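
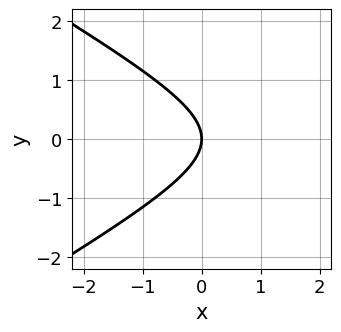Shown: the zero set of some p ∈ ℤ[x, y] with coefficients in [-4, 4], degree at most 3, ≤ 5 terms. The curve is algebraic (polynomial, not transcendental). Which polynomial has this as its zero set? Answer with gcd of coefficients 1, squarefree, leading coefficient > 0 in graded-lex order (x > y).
First, the degree is 2 — no degree-1 curve has this shape.
Next, symmetries: mirror symmetry y ↦ −y ⇒ only even powers of y.
Next, from the visible intercepts: it crosses the y-axis at the gridline y = 0; it crosses the x-axis at the gridline x = 0.
Finally, these observations pin down the coefficients.

x^2 - 3*y^2 - 3*x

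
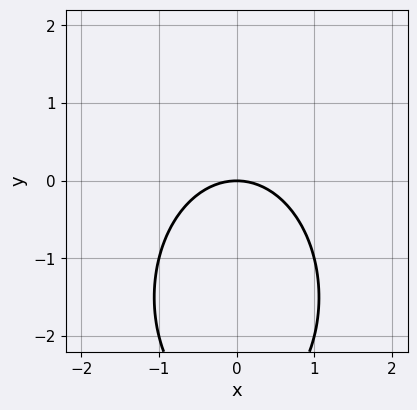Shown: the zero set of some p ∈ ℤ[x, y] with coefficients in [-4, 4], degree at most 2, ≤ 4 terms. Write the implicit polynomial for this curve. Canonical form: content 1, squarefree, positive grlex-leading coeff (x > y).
First, the degree is 2 — no degree-1 curve has this shape.
Then, symmetries: it's symmetric under x → −x, forcing even powers of x.
Next, observable constraints: it meets the x-axis at x = 0 (among the integer gridlines); it crosses the y-axis at the gridline y = 0.
Finally, together with the visible shape, these determine p as stated.

2*x^2 + y^2 + 3*y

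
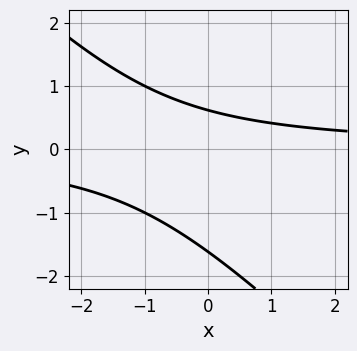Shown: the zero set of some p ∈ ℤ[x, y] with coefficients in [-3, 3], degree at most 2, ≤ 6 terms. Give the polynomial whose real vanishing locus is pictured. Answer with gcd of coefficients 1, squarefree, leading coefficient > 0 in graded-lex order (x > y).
1. deg p = 2. The shape is more complex than any degree-1 curve.
2. From the axis intercepts and sections: it misses every integer gridline on the x-axis.
3. These observations pin down the coefficients.

x*y + y^2 + y - 1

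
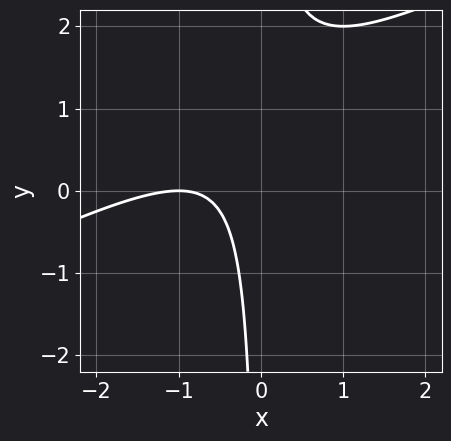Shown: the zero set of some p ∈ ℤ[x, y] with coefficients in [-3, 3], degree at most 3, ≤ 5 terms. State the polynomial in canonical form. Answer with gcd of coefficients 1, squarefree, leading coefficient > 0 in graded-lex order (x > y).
x^2 - 2*x*y + 2*x + 1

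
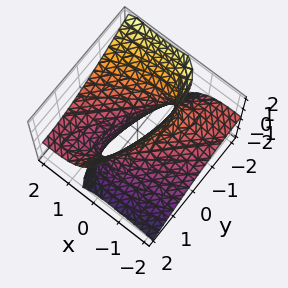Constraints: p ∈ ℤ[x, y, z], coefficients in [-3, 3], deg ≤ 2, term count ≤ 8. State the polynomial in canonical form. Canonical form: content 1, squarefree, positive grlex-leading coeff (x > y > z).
x^2 - 2*x*y - 3*x*z + y^2 - z^2 - 1

The degree is 2 — a generic line meets the surface in up to 2 points.
Against the integer gridlines: among the integer gridlines, it crosses the y-axis at y ∈ {-1, 1}; among the integer gridlines, it crosses the x-axis at x ∈ {-1, 1}.
Fitting integer coefficients to these (and the overall shape) gives p.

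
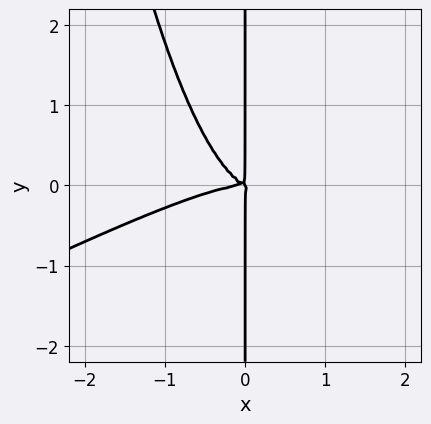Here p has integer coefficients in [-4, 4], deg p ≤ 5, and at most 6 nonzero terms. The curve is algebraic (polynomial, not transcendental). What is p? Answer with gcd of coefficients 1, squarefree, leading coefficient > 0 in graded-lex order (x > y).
x^4 - 2*x^3*y + x^2*y + 2*x*y^2

The degree is 4 — a generic line meets the curve in up to 4 points.
From the axis intercepts and sections: the visible y-axis segment lies entirely on the curve.
The integer polynomial consistent with all of this is the stated p.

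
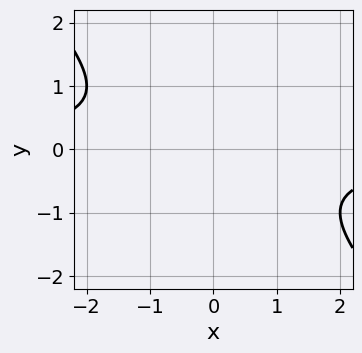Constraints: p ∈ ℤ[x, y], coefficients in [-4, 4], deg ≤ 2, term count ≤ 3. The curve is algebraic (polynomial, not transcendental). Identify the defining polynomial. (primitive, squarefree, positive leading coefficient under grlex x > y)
1. deg p = 2.
2. Checking where it meets the axes: the curve avoids every integer y-axis point in the box; the curve avoids every integer x-axis point in the box.
3. Matching integer coefficients to the picture gives p.

x*y + y^2 + 1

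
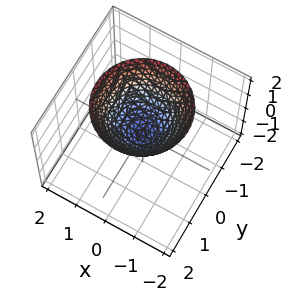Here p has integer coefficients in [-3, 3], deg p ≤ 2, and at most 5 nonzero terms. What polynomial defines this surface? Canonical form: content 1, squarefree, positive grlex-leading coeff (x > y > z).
deg p = 2. A paraboloid; a quadric.
By symmetry, the z-axis is an axis of rotation, so x and y enter only as x² + y².
From the visible intercepts: a circular section at z = 1 has radius exactly 1; it meets the y-axis at y = 0 (among the integer gridlines); it meets the z-axis at z = 0 (among the integer gridlines).
The integer polynomial consistent with all of this is the stated p.

x^2 + y^2 - z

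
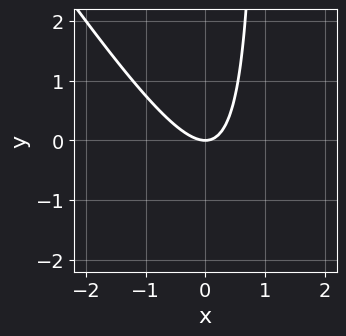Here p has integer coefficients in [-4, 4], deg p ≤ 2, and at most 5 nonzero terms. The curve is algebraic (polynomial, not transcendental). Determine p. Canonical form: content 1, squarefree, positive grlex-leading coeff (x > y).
3*x^2 + 2*x*y - 2*y

The degree is 2 — a generic line meets the curve in up to 2 points.
Checking where it meets the axes: it crosses the y-axis at the gridline y = 0; it crosses the x-axis at the gridline x = 0.
Fitting integer coefficients to these (and the overall shape) gives p.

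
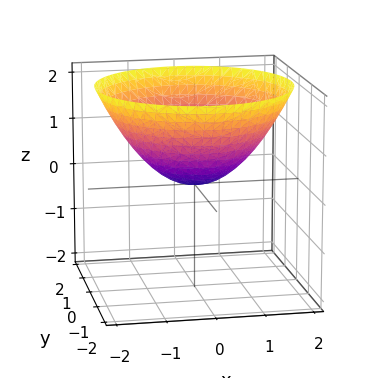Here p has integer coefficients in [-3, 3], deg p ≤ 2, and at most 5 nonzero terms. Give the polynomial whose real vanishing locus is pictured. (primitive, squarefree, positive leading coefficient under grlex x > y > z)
1. deg p = 2.
2. By symmetry, the z-axis is an axis of rotation, so x and y enter only as x² + y².
3. Reading off the gridlines: it meets the y-axis at y = 0 (among the integer gridlines); it crosses the x-axis at the gridline x = 0.
4. Putting this together gives p.

x^2 + y^2 - 2*z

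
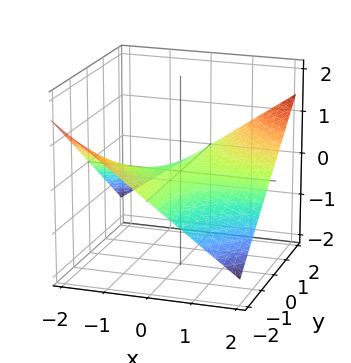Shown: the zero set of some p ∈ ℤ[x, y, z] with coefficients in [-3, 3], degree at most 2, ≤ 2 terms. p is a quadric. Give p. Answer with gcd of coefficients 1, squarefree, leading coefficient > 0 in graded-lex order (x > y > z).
First, deg p = 2. A saddle surface; a quadric.
Then, from the axis intercepts and sections: every point of the x-axis in the box is on the surface; every point of the y-axis in the box is on the surface; one z-axis crossing is at z = 0.
Finally, solving for integer coefficients yields p as stated.

x*y - 3*z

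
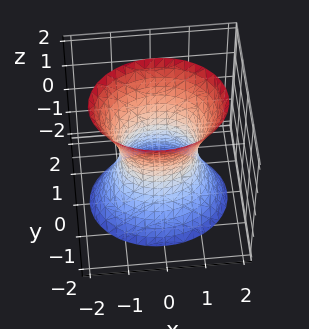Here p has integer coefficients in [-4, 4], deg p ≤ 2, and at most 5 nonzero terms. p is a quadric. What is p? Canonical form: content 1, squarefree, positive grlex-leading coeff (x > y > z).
Degree: an hourglass — one-sheet hyperboloid; a quadric, so deg p = 2.
Symmetries: the x ↦ −x reflection is a symmetry, so x appears only in even powers; mirror symmetry z ↦ −z ⇒ only even powers of z; it's symmetric under y → −y, forcing even powers of y.
From the axis intercepts and sections: the surface avoids every integer z-axis point in the box; among the integer gridlines, it crosses the x-axis at x ∈ {-1, 1}.
The integer polynomial consistent with all of this is the stated p.

2*x^2 + 3*y^2 - z^2 - 2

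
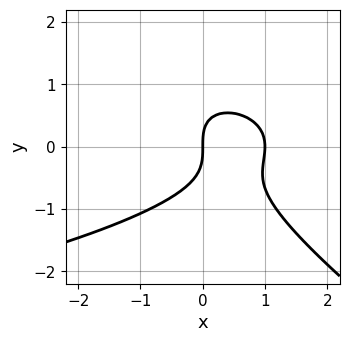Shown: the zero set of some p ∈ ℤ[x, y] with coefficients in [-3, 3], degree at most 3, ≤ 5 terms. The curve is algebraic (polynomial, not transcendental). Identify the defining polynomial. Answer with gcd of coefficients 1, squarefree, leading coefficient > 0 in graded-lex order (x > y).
2*x*y^2 + 3*y^3 + 3*x^2 - 3*x

(a) deg p = 3. No degree-2 curve has this shape.
(b) Checking where it meets the axes: it meets the y-axis at y = 0 (among the integer gridlines); the x-axis gridline crossings are at x ∈ {0, 1}.
(c) Assembling these constraints gives the stated polynomial.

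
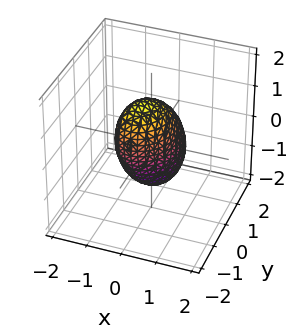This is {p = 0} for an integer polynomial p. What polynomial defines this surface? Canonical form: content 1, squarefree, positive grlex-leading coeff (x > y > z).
First, degree: no degree-1 surface has this shape, so deg p = 2.
Next, checking where it meets the axes: among the integer gridlines, it crosses the y-axis at y ∈ {-1, 1}.
Finally, together with the visible shape, these determine p as stated.

3*x^2 - x*y + 2*y^2 + y*z + z^2 - 2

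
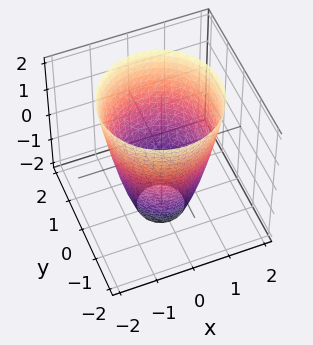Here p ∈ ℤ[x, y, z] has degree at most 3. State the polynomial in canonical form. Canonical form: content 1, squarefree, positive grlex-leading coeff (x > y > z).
2*x^2 + 2*y^2 - z - 3

First, deg p = 2. A generic line meets the surface in up to 2 points.
Then, symmetries: rotational symmetry about the z-axis ⇒ p depends on x, y only through x² + y².
Then, from the axis intercepts and sections: a circular section at z = -2 has radius between 0 and 1; it misses every integer gridline on the z-axis.
Finally, solving for integer coefficients yields p as stated.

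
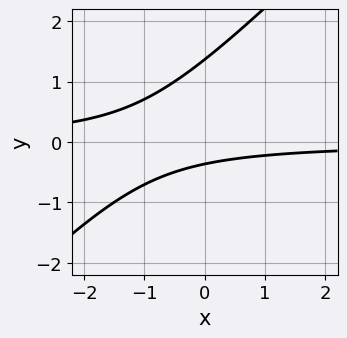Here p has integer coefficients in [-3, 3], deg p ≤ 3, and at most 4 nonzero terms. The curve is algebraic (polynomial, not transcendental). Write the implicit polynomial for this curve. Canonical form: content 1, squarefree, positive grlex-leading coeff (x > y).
2*x*y - 2*y^2 + 2*y + 1

First, deg p = 2. A generic line meets the curve in up to 2 points.
Then, from the visible intercepts: it misses every integer gridline on the x-axis.
Finally, fitting integer coefficients to these (and the overall shape) gives p.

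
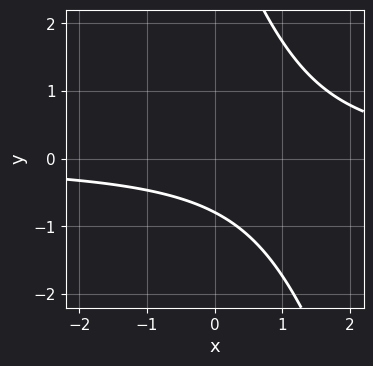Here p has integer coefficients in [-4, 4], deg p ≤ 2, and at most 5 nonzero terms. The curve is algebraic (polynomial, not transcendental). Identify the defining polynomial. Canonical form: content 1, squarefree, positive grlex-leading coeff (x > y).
3*x*y + y^2 - 3*y - 3

(a) deg p = 2. No degree-1 curve has this shape.
(b) Against the integer gridlines: no x-intercept at any integer in the box.
(c) Assembling these constraints gives the stated polynomial.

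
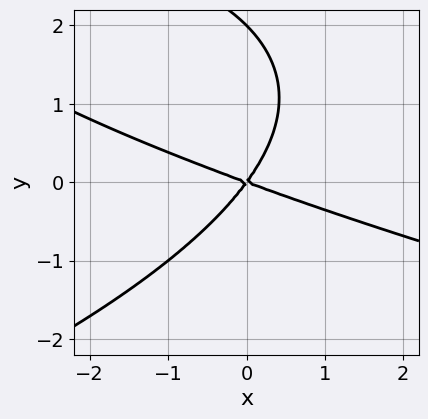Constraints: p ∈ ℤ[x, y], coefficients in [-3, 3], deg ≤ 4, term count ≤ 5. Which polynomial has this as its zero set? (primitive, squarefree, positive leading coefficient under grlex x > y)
Degree: a generic line meets the curve in up to 3 points, so deg p = 3.
Checking where it meets the axes: among the integer gridlines, it crosses the y-axis at y ∈ {0, 2}; it meets the x-axis at x = 0 (among the integer gridlines).
Assembling these constraints gives the stated polynomial.

y^3 + x^2 + 2*x*y - 2*y^2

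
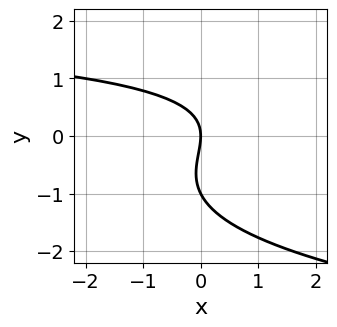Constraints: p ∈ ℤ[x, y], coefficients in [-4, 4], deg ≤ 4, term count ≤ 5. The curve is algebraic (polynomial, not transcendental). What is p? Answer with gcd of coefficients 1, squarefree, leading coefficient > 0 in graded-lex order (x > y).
2*y^3 - x*y + 2*y^2 + 3*x

First, deg p = 3. No degree-2 curve has this shape.
Next, observable constraints: it meets the x-axis at x = 0 (among the integer gridlines); the y-axis gridline crossings are at y ∈ {-1, 0}.
Finally, these observations pin down the coefficients.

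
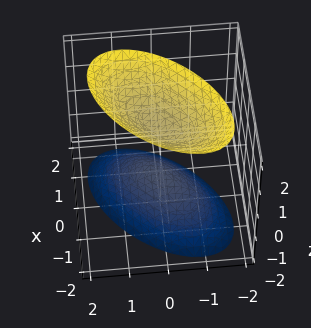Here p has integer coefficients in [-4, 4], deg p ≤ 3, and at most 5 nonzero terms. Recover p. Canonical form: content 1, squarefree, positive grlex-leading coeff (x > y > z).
3*x^2 - 3*x*y + 3*y^2 - 2*z^2 + 2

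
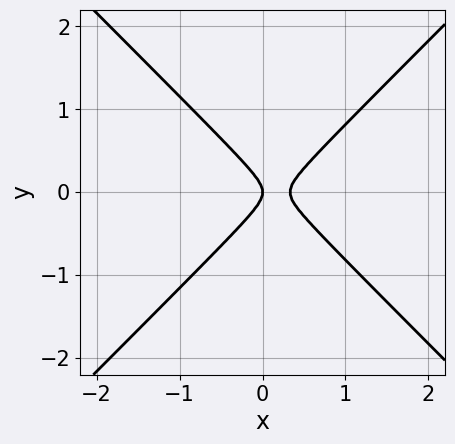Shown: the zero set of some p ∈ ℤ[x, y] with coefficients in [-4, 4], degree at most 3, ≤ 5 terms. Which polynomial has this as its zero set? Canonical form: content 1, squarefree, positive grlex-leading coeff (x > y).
Degree: no degree-1 curve has this shape, so deg p = 2.
Symmetries: mirror symmetry y ↦ −y ⇒ only even powers of y.
From the visible intercepts: it crosses the x-axis at the gridline x = 0; it crosses the y-axis at the gridline y = 0.
Assembling these constraints gives the stated polynomial.

3*x^2 - 3*y^2 - x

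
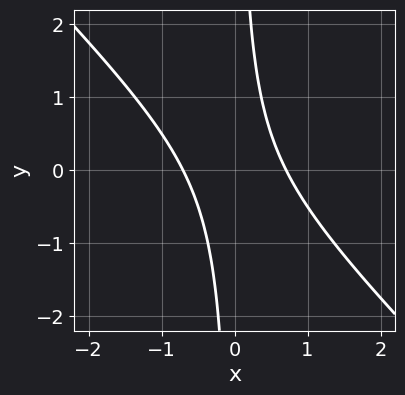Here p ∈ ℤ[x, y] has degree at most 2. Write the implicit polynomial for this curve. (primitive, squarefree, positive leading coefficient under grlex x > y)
2*x^2 + 2*x*y - 1

(a) The degree is 2 — no degree-1 curve has this shape.
(b) From the visible intercepts: the curve avoids every integer y-axis point in the box.
(c) Assembling these constraints gives the stated polynomial.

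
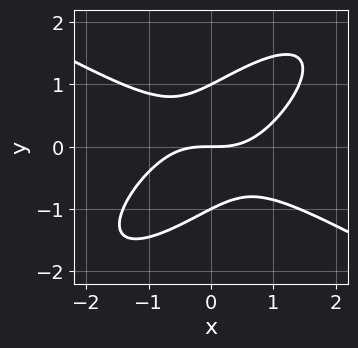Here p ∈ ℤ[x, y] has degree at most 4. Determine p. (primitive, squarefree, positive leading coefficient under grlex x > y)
(a) Degree: a generic line meets the curve in up to 3 points, so deg p = 3.
(b) Against the integer gridlines: one x-axis crossing is at x = 0; among the integer gridlines, it crosses the y-axis at y ∈ {-1, 0, 1}.
(c) Matching integer coefficients to the picture gives p.

x^3 - 2*x*y^2 + 2*y^3 - 2*y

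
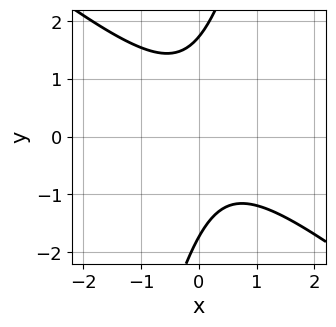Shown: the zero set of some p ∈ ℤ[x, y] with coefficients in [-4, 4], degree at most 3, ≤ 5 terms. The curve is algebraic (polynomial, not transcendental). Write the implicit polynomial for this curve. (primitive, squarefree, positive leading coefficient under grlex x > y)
3*x^2 + 3*x*y - y^2 - x + 3

1. deg p = 2. A generic line meets the curve in up to 2 points.
2. Reading off the gridlines: no x-intercept at any integer in the box.
3. The integer polynomial consistent with all of this is the stated p.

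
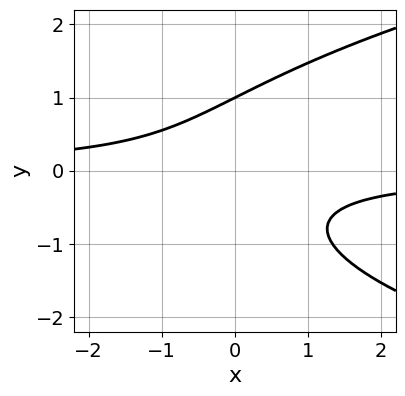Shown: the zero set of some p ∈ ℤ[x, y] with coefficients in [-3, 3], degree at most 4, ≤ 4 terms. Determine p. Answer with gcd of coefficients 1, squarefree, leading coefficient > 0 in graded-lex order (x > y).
2*y^3 - 3*x*y - 2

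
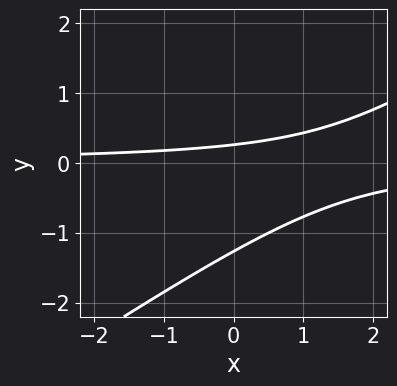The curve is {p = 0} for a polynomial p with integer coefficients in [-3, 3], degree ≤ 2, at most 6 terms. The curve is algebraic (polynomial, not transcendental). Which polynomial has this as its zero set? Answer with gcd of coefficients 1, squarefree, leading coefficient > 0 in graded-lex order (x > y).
2*x*y - 3*y^2 - 3*y + 1

(a) Degree: the shape is more complex than any degree-1 curve, so deg p = 2.
(b) Checking where it meets the axes: the curve avoids every integer x-axis point in the box.
(c) Assembling these constraints gives the stated polynomial.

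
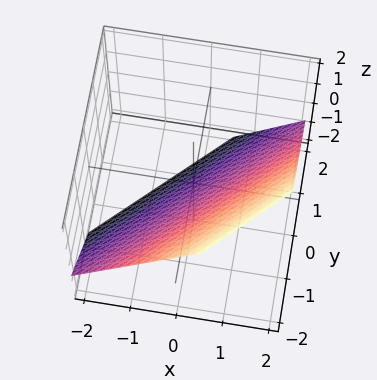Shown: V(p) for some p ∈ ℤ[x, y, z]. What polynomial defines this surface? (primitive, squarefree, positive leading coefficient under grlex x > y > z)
1. The degree is 1 — the surface is flat (a plane).
2. The integer polynomial consistent with all of this is the stated p.

3*x - 3*y - 3*z - 2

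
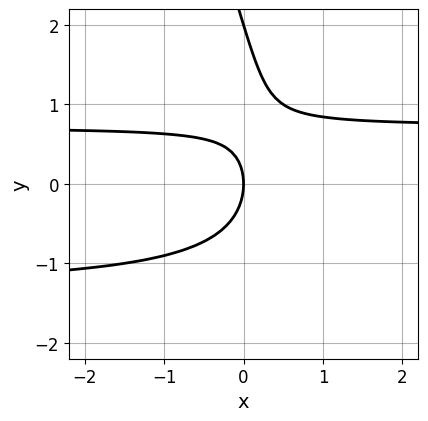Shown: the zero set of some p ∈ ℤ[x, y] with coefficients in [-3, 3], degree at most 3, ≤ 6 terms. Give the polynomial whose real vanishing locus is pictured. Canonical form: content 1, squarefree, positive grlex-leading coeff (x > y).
deg p = 3. No degree-2 curve has this shape.
Checking where it meets the axes: the y-axis gridline crossings are at y ∈ {0, 2}; it crosses the x-axis at the gridline x = 0.
The integer polynomial consistent with all of this is the stated p.

3*x*y^2 + y^3 + 2*x*y - 2*y^2 - 3*x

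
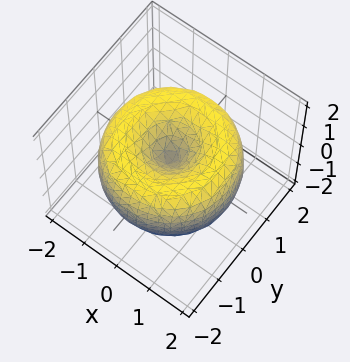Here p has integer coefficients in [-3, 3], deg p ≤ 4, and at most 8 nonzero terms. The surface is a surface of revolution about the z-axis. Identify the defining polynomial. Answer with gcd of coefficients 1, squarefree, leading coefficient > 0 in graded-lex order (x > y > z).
x^4 + 2*x^2*y^2 + y^4 - 3*x^2 - 3*y^2 + 2*z^2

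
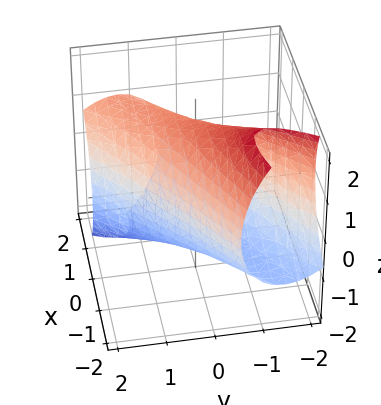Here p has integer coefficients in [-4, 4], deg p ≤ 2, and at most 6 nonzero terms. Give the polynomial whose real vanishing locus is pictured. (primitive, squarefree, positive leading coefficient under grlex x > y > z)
x^2 - 3*x*y + 2*y^2 + y*z + z^2 - 2

(a) Degree: a generic line meets the surface in up to 2 points, so deg p = 2.
(b) From the visible intercepts: the y-axis gridline crossings are at y ∈ {-1, 1}.
(c) These observations pin down the coefficients.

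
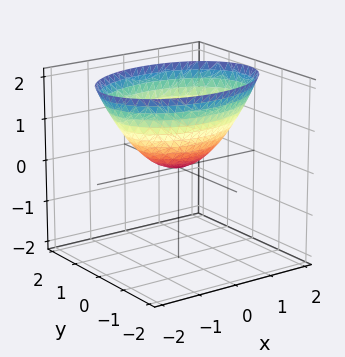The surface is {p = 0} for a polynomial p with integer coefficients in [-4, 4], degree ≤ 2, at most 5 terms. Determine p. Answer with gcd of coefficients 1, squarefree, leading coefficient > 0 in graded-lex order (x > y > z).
x^2 + 2*y^2 - 2*z

(a) deg p = 2. A paraboloid; a quadric.
(b) Symmetries: mirror symmetry x ↦ −x ⇒ only even powers of x; the y ↦ −y reflection is a symmetry, so y appears only in even powers.
(c) From the axis intercepts and sections: it meets the z-axis at z = 0 (among the integer gridlines); it meets the x-axis at x = 0 (among the integer gridlines); one y-axis crossing is at y = 0.
(d) Fitting integer coefficients to these (and the overall shape) gives p.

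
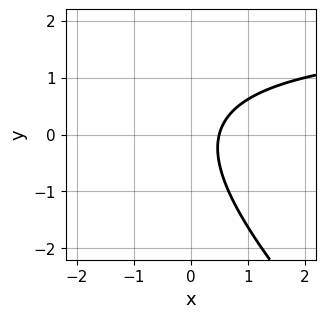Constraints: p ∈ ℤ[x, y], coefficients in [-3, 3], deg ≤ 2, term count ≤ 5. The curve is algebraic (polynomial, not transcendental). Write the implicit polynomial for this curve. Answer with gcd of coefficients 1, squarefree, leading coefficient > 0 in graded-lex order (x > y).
x*y + y^2 - 2*x + 1

(a) deg p = 2.
(b) Checking where it meets the axes: no y-intercept at any integer in the box.
(c) These observations pin down the coefficients.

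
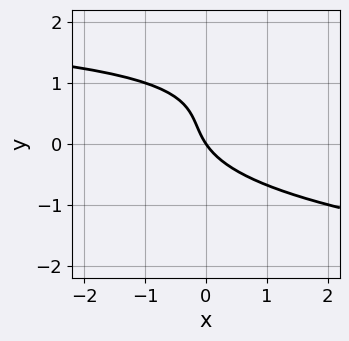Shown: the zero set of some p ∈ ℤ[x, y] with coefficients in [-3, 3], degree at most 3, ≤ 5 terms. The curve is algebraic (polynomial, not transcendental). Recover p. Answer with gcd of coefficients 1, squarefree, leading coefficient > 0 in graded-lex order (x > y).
3*y^3 - x*y - 3*y^2 + 3*x + 2*y

First, deg p = 3. The shape is more complex than any degree-2 curve.
Then, from the visible intercepts: one y-axis crossing is at y = 0; it crosses the x-axis at the gridline x = 0.
Finally, solving for integer coefficients yields p as stated.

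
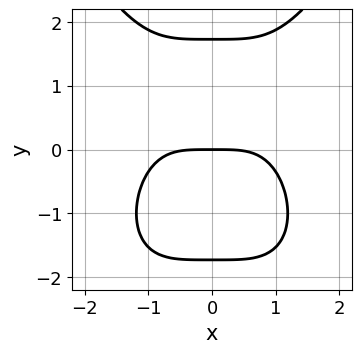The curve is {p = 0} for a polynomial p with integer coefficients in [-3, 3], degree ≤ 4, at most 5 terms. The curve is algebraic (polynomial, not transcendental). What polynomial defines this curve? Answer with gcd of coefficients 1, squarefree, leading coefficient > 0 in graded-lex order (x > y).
First, deg p = 4. The shape is more complex than any degree-3 curve.
Then, symmetries: mirror symmetry x ↦ −x ⇒ only even powers of x.
Then, reading off the gridlines: it meets the y-axis at y = 0 (among the integer gridlines); it crosses the x-axis at the gridline x = 0.
Finally, putting this together gives p.

x^4 - y^3 + 3*y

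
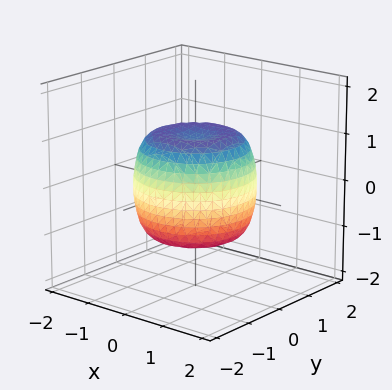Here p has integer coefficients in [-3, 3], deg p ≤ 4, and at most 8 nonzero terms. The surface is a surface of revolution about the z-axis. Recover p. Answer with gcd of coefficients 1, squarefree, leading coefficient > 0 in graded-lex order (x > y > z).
x^4 + 2*x^2*y^2 + y^4 - x^2 - y^2 + z^2 - 1

1. deg p = 4. No degree-3 surface has this shape.
2. Symmetry: the z-axis is an axis of rotation, so x and y enter only as x² + y².
3. Reading off the gridlines: a circular section at z = 0 has radius between 1 and 2; among the integer gridlines, it crosses the z-axis at z ∈ {-1, 1}.
4. The integer polynomial consistent with all of this is the stated p.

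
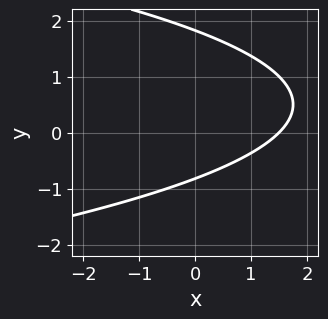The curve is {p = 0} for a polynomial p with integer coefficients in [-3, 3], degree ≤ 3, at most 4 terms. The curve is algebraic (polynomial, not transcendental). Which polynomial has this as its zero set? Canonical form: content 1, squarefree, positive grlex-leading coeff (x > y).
2*y^2 + 2*x - 2*y - 3

(a) Degree: no degree-1 curve has this shape, so deg p = 2.
(b) Solving for integer coefficients yields p as stated.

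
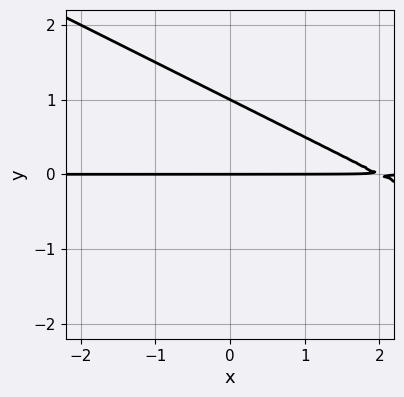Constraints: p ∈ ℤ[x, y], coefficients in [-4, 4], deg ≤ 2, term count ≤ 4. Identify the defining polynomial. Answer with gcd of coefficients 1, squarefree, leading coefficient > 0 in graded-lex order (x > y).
x*y + 2*y^2 - 2*y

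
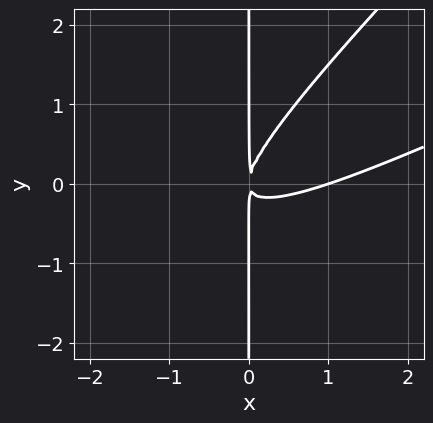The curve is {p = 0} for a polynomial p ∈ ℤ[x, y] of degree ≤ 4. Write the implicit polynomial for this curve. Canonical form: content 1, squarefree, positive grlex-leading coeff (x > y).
x^3 - 3*x^2*y + 2*x*y^2 - x^2

The degree is 3 — the shape is more complex than any degree-2 curve.
Reading off the gridlines: the visible y-axis segment lies entirely on the curve; it meets the x-axis at x = 1 (among the integer gridlines).
These observations pin down the coefficients.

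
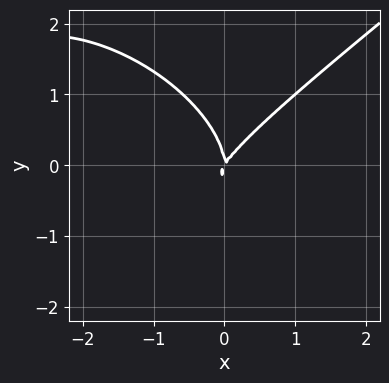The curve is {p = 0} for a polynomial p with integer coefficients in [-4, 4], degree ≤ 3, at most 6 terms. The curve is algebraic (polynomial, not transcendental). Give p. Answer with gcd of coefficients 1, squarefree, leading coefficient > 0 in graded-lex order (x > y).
x^3 - 2*y^3 + 3*x^2 - 2*x*y

(a) Degree: a generic line meets the curve in up to 3 points, so deg p = 3.
(b) Against the integer gridlines: it meets the x-axis at x = 0 (among the integer gridlines); one y-axis crossing is at y = 0.
(c) Putting this together gives p.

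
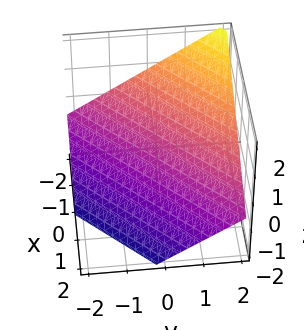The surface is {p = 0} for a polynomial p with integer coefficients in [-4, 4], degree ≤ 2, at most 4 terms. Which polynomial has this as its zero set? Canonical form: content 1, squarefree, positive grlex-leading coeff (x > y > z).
2*x - 2*y + 3*z + 2

1. The degree is 1 — the surface is flat (a plane).
2. Against the integer gridlines: one y-axis crossing is at y = 1; one x-axis crossing is at x = -1.
3. These observations pin down the coefficients.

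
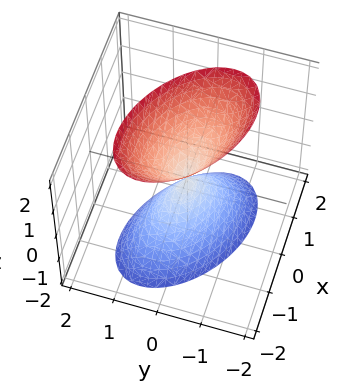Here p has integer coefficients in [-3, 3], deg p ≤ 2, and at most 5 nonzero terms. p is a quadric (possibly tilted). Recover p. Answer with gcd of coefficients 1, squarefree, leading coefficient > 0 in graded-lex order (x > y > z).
The picture has 2 separate pieces. Treating them together as one polynomial.
deg p = 2. A generic line meets the surface in up to 2 points.
From the axis intercepts and sections: it meets the z-axis at z = 0 (among the integer gridlines); one x-axis crossing is at x = 0.
The integer polynomial consistent with all of this is the stated p.

2*x^2 + 2*x*y + 3*y^2 - z^2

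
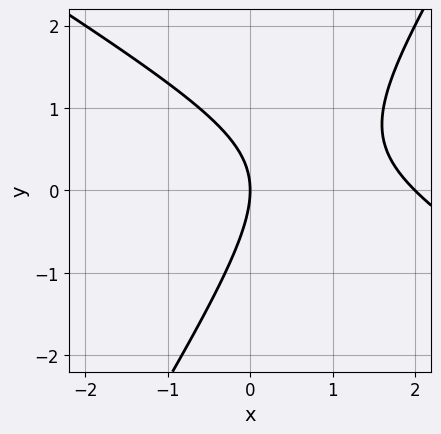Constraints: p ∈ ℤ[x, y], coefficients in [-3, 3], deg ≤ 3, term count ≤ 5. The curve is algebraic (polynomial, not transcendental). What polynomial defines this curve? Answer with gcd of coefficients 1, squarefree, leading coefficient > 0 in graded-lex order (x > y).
(a) deg p = 2. No degree-1 curve has this shape.
(b) Against the integer gridlines: among the integer gridlines, it crosses the x-axis at x ∈ {0, 2}; one y-axis crossing is at y = 0.
(c) These observations pin down the coefficients.

x^2 + x*y - y^2 - 2*x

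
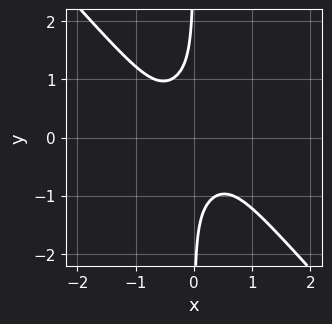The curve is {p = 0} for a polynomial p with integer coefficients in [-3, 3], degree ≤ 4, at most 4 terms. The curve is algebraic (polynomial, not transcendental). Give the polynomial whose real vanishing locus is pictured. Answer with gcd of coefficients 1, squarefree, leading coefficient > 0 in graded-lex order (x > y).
2*x^4 - 2*x^3*y + 3*x*y^3 + 1

The degree is 4 — no degree-3 curve has this shape.
From the axis intercepts and sections: no x-intercept at any integer in the box; no y-intercept at any integer in the box.
Together with the visible shape, these determine p as stated.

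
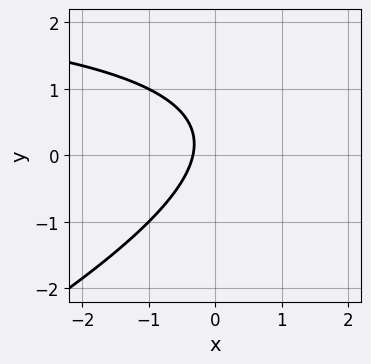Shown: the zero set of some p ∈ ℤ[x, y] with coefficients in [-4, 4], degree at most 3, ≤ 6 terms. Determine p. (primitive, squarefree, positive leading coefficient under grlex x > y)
x*y - 2*y^2 - 3*x + y - 1

First, degree: a generic line meets the curve in up to 2 points, so deg p = 2.
Then, from the axis intercepts and sections: no y-intercept at any integer in the box.
Finally, solving for integer coefficients yields p as stated.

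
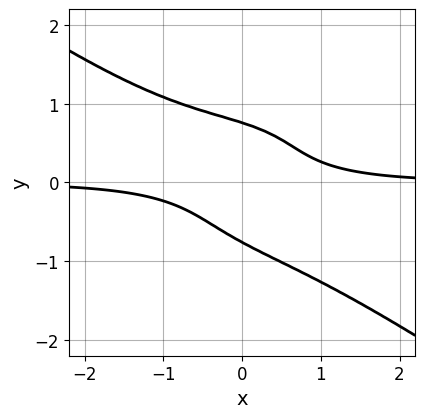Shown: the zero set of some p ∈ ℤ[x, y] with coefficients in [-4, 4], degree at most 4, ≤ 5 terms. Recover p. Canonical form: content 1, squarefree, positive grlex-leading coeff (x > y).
x^3*y + 3*y^4 - x*y^2 + 3*x*y - 1

1. The degree is 4 — the shape is more complex than any degree-3 curve.
2. From the axis intercepts and sections: no x-intercept at any integer in the box.
3. Matching integer coefficients to the picture gives p.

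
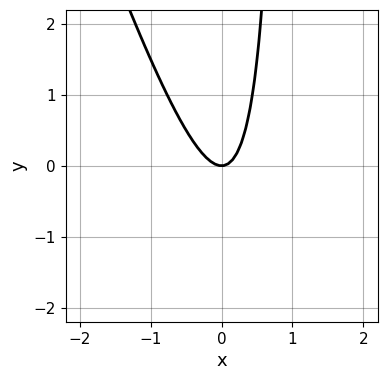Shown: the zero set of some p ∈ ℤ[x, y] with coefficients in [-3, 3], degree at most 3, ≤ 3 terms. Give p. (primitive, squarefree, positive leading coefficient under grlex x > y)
deg p = 2.
Observable constraints: it crosses the x-axis at the gridline x = 0; it crosses the y-axis at the gridline y = 0.
Matching integer coefficients to the picture gives p.

3*x^2 + x*y - y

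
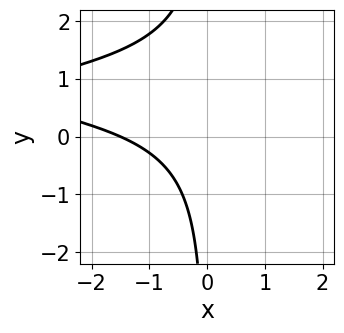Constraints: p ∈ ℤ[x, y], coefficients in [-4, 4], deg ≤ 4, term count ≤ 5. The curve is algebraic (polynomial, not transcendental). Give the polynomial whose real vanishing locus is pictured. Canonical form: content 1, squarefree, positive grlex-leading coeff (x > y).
First, deg p = 3.
Then, reading off the gridlines: no y-intercept at any integer in the box.
Finally, putting this together gives p.

2*x*y^2 - 3*x*y + 2*x + 3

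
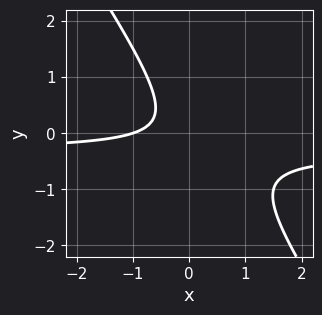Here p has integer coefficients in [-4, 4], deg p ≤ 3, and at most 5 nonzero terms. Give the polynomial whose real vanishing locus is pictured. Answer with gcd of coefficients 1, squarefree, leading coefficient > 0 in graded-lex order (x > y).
deg p = 2. A generic line meets the curve in up to 2 points.
Checking where it meets the axes: it misses every integer gridline on the y-axis; one x-axis crossing is at x = -1.
Solving for integer coefficients yields p as stated.

3*x*y + 2*y^2 + x + 1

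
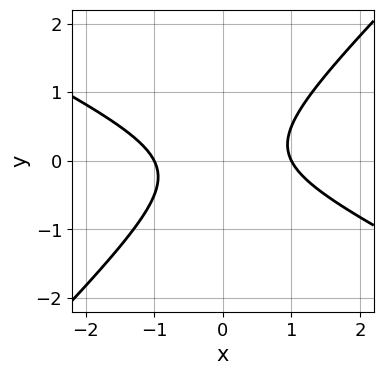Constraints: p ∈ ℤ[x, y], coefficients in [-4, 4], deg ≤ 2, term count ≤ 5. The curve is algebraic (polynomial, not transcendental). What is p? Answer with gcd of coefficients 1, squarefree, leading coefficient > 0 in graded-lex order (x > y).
x^2 + x*y - 2*y^2 - 1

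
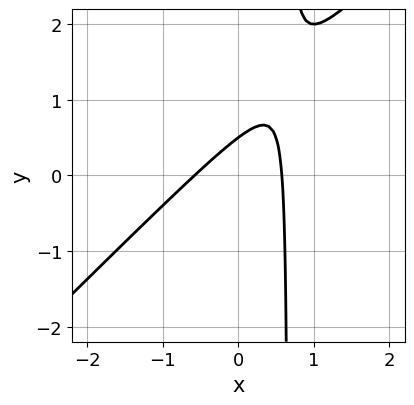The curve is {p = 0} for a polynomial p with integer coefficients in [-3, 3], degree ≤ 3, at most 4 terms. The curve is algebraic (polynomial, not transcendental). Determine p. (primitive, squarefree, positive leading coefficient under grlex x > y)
deg p = 2. A generic line meets the curve in up to 2 points.
Solving for integer coefficients yields p as stated.

3*x^2 - 3*x*y + 2*y - 1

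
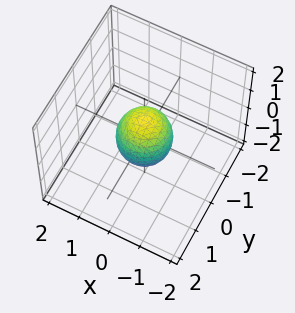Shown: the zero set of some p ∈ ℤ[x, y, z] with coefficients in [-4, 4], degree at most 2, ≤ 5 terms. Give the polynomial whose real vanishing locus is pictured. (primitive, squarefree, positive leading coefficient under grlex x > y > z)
(a) The degree is 2 — a closed, bounded, convex surface; a quadric.
(b) Symmetries: the z ↦ −z reflection is a symmetry, so z appears only in even powers; rotational symmetry about the z-axis ⇒ p depends on x, y only through x² + y².
(c) Against the integer gridlines: a circular section at z = 0 has radius between 0 and 1; the z-axis gridline crossings are at z ∈ {-1, 1}.
(d) Assembling these constraints gives the stated polynomial.

3*x^2 + 3*y^2 + 2*z^2 - 2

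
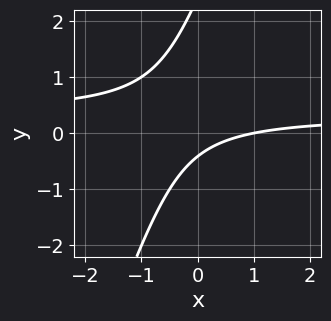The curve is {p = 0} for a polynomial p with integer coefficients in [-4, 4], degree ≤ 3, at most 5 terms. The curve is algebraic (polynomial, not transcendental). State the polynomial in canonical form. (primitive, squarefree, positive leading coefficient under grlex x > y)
3*x*y - y^2 - x + 2*y + 1

1. deg p = 2. No degree-1 curve has this shape.
2. From the visible intercepts: one x-axis crossing is at x = 1.
3. Fitting integer coefficients to these (and the overall shape) gives p.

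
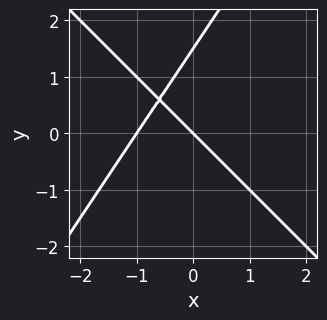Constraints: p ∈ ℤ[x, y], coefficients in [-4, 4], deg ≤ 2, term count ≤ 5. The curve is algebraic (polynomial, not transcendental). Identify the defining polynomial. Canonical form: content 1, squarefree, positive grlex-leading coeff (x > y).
3*x^2 + x*y - 2*y^2 + 3*x + 3*y

1. deg p = 2. No degree-1 curve has this shape.
2. Reading off the gridlines: among the integer gridlines, it crosses the x-axis at x ∈ {-1, 0}; it meets the y-axis at y = 0 (among the integer gridlines).
3. Matching integer coefficients to the picture gives p.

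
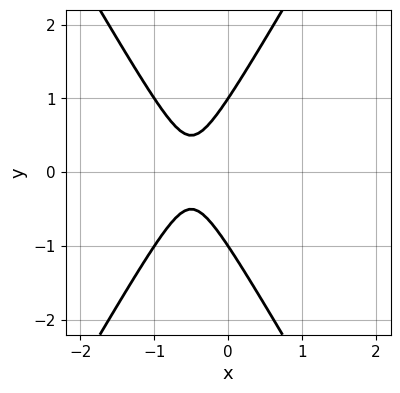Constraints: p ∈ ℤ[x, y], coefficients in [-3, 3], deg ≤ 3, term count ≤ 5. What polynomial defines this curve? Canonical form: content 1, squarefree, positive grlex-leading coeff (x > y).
3*x^2 - y^2 + 3*x + 1

deg p = 2. The shape is more complex than any degree-1 curve.
Symmetries: mirror symmetry y ↦ −y ⇒ only even powers of y.
Checking where it meets the axes: no x-intercept at any integer in the box; among the integer gridlines, it crosses the y-axis at y ∈ {-1, 1}.
Solving for integer coefficients yields p as stated.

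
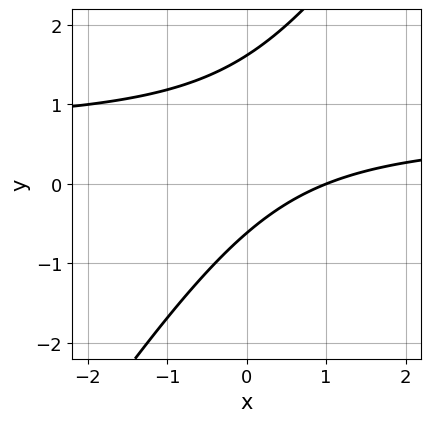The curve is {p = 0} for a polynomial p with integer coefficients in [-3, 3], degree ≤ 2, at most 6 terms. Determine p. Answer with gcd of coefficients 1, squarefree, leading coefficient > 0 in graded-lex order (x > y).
(a) Degree: the shape is more complex than any degree-1 curve, so deg p = 2.
(b) Checking where it meets the axes: it meets the x-axis at x = 1 (among the integer gridlines).
(c) Solving for integer coefficients yields p as stated.

3*x*y - 2*y^2 - 2*x + 2*y + 2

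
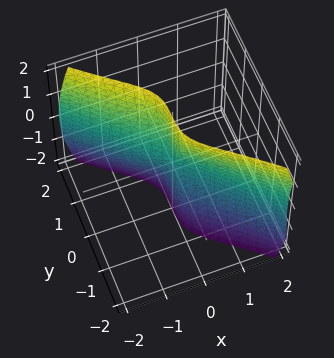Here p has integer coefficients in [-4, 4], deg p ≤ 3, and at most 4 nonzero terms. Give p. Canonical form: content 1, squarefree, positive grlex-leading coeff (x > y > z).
1. deg p = 3. The shape is more complex than any degree-2 surface.
2. Observable constraints: it meets the y-axis at y = 0 (among the integer gridlines); it crosses the x-axis at the gridline x = 0.
3. Fitting integer coefficients to these (and the overall shape) gives p. Check: (0, 0, -1) on the z-axis lies on the surface, and p(0, 0, -1) = 0. ✓

2*x^3 + x*z^2 + 2*y^3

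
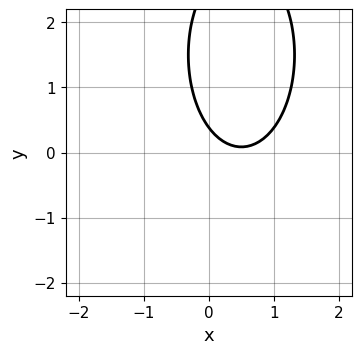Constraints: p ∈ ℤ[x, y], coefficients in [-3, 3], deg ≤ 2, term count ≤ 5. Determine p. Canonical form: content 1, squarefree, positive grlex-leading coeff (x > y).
3*x^2 + y^2 - 3*x - 3*y + 1

(a) deg p = 2.
(b) Observable constraints: it misses every integer gridline on the x-axis.
(c) Solving for integer coefficients yields p as stated.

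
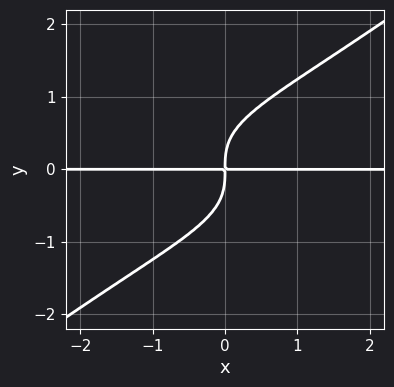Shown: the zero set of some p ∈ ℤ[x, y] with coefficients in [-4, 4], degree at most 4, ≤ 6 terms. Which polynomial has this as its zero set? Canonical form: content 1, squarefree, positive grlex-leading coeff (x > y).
x^2*y^2 + x*y^3 - 3*y^4 + 3*x*y

First, degree: no degree-3 curve has this shape, so deg p = 4.
Next, reading off the gridlines: every point of the x-axis in the box is on the curve.
Finally, fitting integer coefficients to these (and the overall shape) gives p.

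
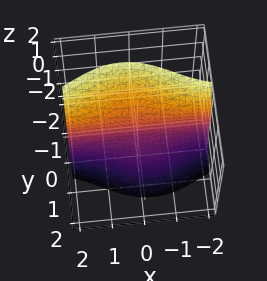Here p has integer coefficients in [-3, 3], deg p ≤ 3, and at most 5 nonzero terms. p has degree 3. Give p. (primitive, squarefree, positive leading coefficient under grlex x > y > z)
First, deg p = 3.
Next, checking where it meets the axes: it crosses the z-axis at the gridline z = 0; one y-axis crossing is at y = 0; the visible x-axis segment lies entirely on the surface.
Finally, matching integer coefficients to the picture gives p.

3*x^2*y - x*y*z + 3*y^3 + z^3 + 2*y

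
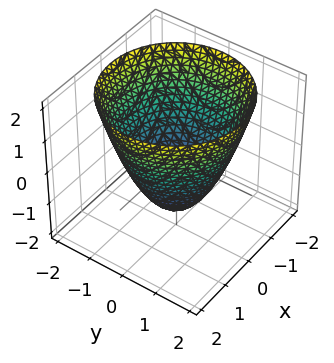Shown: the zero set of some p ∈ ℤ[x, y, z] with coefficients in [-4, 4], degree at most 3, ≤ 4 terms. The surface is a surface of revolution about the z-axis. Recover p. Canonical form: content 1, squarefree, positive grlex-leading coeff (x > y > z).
2*x^2 + 2*y^2 - 2*z - 3

The degree is 2 — the shape is more complex than any degree-1 surface.
Symmetries: the surface is invariant under rotation about z: p = q(x² + y², z).
Reading off the gridlines: a circular section at z = -1 has radius between 0 and 1.
Solving for integer coefficients yields p as stated.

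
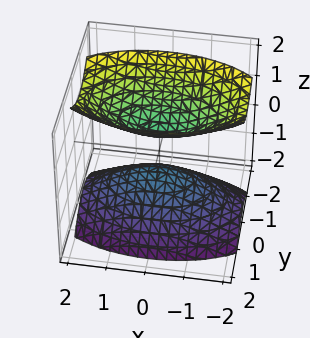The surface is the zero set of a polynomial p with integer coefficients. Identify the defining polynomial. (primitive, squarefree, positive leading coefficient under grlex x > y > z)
1. The picture has 2 separate pieces. They look like related sheets of one shape, so recover p as a whole.
2. Degree: two sheets facing apart; a quadric, so deg p = 2.
3. Symmetries: it's symmetric under x → −x, forcing even powers of x; it's symmetric under z → −z, forcing even powers of z; the y ↦ −y reflection is a symmetry, so y appears only in even powers.
4. Checking where it meets the axes: no y-intercept at any integer in the box; no x-intercept at any integer in the box.
5. Assembling these constraints gives the stated polynomial.

x^2 + 3*y^2 - 2*z^2 + 1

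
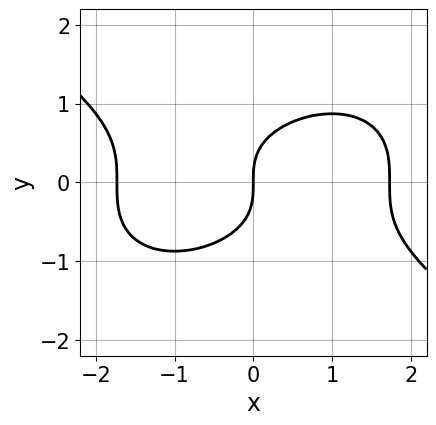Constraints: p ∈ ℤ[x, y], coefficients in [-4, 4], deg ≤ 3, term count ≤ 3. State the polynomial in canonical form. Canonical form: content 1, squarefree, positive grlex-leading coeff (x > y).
(a) deg p = 3.
(b) From the visible intercepts: it crosses the y-axis at the gridline y = 0; one x-axis crossing is at x = 0.
(c) Fitting integer coefficients to these (and the overall shape) gives p.

x^3 + 3*y^3 - 3*x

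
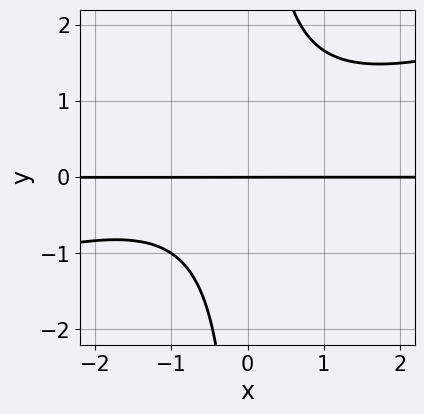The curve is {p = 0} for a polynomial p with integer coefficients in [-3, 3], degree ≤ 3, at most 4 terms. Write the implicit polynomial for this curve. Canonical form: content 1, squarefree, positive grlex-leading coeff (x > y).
x^2*y - 3*x*y^2 + x*y + 3*y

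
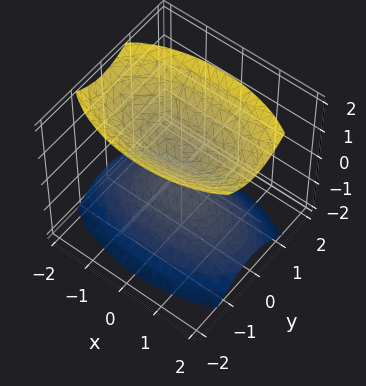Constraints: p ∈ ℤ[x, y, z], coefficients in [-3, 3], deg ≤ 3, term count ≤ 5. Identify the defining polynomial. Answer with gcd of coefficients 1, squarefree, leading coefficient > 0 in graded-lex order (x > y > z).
(a) There are 2 components.
(b) The degree is 2 — two separate bowl-shaped sheets opening away from each other; a quadric.
(c) Symmetries: the y ↦ −y reflection is a symmetry, so y appears only in even powers; mirror symmetry z ↦ −z ⇒ only even powers of z; the x ↦ −x reflection is a symmetry, so x appears only in even powers.
(d) Checking where it meets the axes: no y-intercept at any integer in the box; it misses every integer gridline on the x-axis.
(e) Assembling these constraints gives the stated polynomial.

x^2 + 3*y^2 - 2*z^2 + 1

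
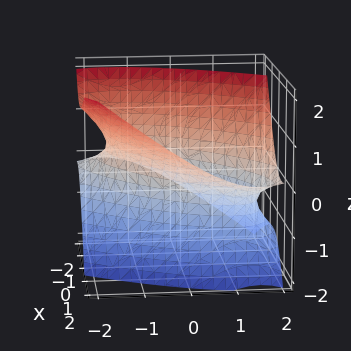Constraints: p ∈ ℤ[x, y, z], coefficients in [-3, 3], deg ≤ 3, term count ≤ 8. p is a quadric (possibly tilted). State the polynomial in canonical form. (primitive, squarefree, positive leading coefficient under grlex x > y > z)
2*x^2 - 3*x*y - 3*x*z + 2*y^2 - 3*z^2 - 3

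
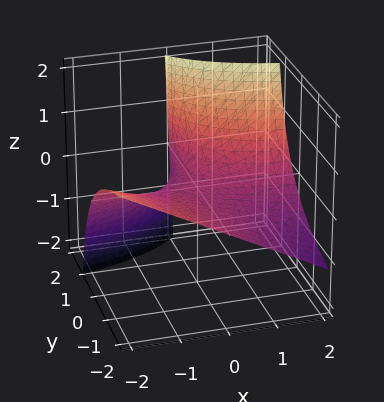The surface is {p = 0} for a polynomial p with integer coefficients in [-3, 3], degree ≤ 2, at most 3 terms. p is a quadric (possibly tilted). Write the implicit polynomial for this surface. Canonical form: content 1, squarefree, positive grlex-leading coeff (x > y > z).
x*y + y*z - 2*z

Degree: no degree-1 surface has this shape, so deg p = 2.
Reading off the gridlines: the visible y-axis segment lies entirely on the surface; one z-axis crossing is at z = 0; every point of the x-axis in the box is on the surface.
Assembling these constraints gives the stated polynomial.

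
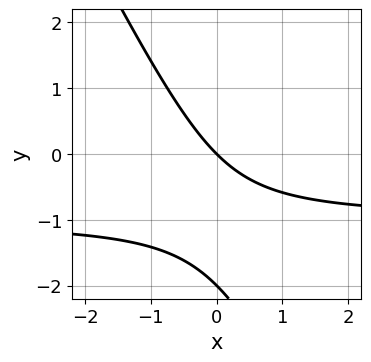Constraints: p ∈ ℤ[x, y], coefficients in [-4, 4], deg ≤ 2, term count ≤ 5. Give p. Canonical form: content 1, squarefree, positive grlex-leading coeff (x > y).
2*x*y + y^2 + 2*x + 2*y

1. deg p = 2. The shape is more complex than any degree-1 curve.
2. From the visible intercepts: among the integer gridlines, it crosses the y-axis at y ∈ {-2, 0}; it meets the x-axis at x = 0 (among the integer gridlines).
3. These observations pin down the coefficients.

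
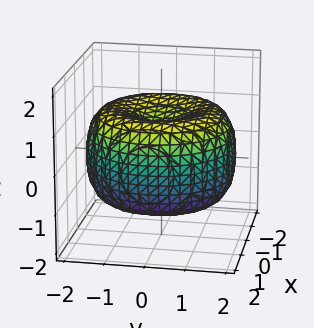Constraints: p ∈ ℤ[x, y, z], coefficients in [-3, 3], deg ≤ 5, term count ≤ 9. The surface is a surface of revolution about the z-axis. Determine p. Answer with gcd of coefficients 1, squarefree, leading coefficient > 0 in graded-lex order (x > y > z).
x^4 + 2*x^2*y^2 + y^4 - 3*x^2 - 3*y^2 + 3*z^2 - 2

(a) deg p = 4.
(b) Symmetry: the z-axis is an axis of rotation, so x and y enter only as x² + y².
(c) Against the integer gridlines: a circular section at z = 0 has radius between 1 and 2.
(d) Matching integer coefficients to the picture gives p.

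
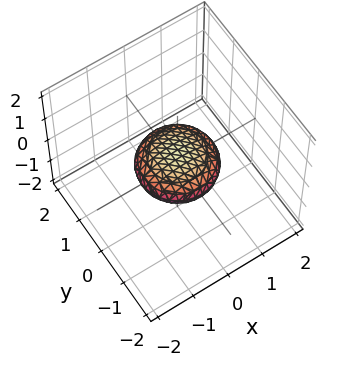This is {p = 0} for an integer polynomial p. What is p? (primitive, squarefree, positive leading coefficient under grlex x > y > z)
First, deg p = 2.
Next, symmetries: every cross-section ⟂ z is a circle, so x, y appear only via x² + y².
Then, against the integer gridlines: among the integer gridlines, it crosses the y-axis at y ∈ {-1, 1}; the x-axis gridline crossings are at x ∈ {-1, 1}; a circular section at z = 0 has radius exactly 1.
Finally, together with the visible shape, these determine p as stated.

x^2 + y^2 + 3*z^2 - 1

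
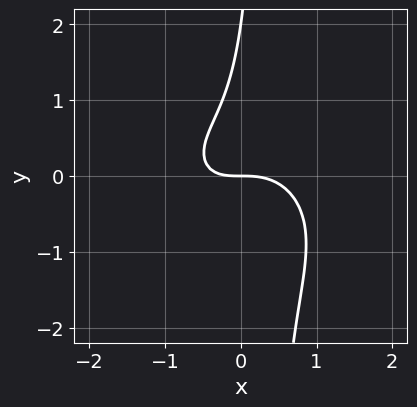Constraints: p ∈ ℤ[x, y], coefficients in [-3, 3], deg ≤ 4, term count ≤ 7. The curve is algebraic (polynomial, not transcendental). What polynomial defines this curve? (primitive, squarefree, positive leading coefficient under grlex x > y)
2*x^3 + 3*x*y^2 + x*y - y^2 + 2*y

Degree: the shape is more complex than any degree-2 curve, so deg p = 3.
Checking where it meets the axes: the y-axis gridline crossings are at y ∈ {0, 2}; it crosses the x-axis at the gridline x = 0.
Matching integer coefficients to the picture gives p.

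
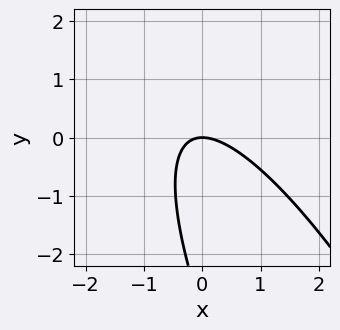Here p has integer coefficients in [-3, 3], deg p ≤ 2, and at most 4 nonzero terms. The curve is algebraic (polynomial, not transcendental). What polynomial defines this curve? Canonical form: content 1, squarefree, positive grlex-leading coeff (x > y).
3*x^2 + 3*x*y + y^2 + 3*y

1. The degree is 2 — no degree-1 curve has this shape.
2. From the visible intercepts: one x-axis crossing is at x = 0; it crosses the y-axis at the gridline y = 0.
3. Putting this together gives p.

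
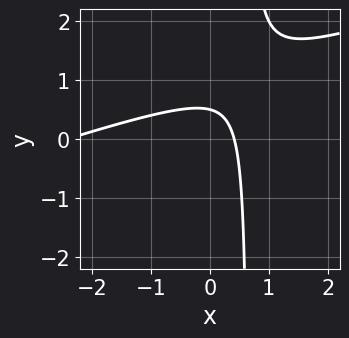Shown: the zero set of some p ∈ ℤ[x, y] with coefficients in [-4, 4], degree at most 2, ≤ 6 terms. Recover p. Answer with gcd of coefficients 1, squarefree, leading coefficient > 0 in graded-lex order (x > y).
Degree: a generic line meets the curve in up to 2 points, so deg p = 2.
Matching integer coefficients to the picture gives p.

x^2 - 3*x*y + 2*x + 2*y - 1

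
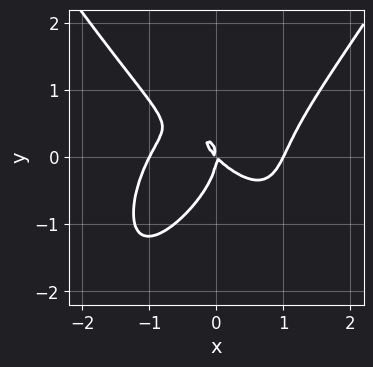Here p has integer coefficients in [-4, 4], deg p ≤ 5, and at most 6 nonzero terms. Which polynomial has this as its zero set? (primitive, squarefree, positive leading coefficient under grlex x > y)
3*x^4 - x^2*y^2 - 3*y^3 - 3*x^2 - 3*x*y

(a) The degree is 4 — the shape is more complex than any degree-3 curve.
(b) From the visible intercepts: the x-axis gridline crossings are at x ∈ {-1, 0, 1}; one y-axis crossing is at y = 0.
(c) Assembling these constraints gives the stated polynomial.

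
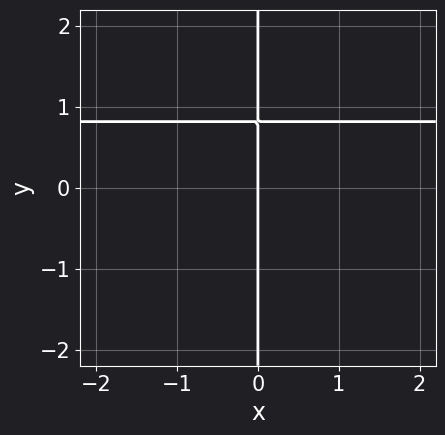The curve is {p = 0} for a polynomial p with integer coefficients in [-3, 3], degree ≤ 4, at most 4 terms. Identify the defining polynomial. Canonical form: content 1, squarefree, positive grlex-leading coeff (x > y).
3*x*y^3 + 2*x*y^2 - 3*x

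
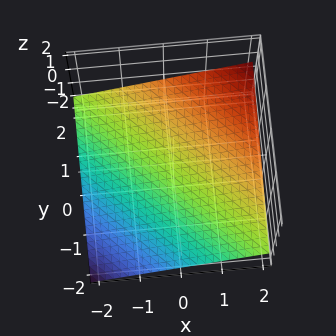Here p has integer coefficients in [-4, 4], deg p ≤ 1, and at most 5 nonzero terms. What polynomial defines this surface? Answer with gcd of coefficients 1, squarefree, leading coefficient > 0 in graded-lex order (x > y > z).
x + y - 3*z - 2

1. Degree: the surface is flat (a plane), so deg p = 1.
2. Against the integer gridlines: one x-axis crossing is at x = 2; it crosses the y-axis at the gridline y = 2.
3. These observations pin down the coefficients.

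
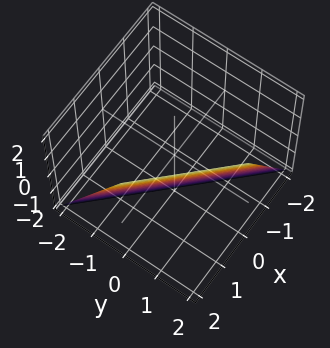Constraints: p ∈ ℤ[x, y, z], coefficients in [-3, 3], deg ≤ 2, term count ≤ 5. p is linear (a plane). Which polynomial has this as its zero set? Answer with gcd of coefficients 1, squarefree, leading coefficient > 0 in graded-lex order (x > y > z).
2*x + 2*y - z - 2

(a) deg p = 1.
(b) From the visible intercepts: one x-axis crossing is at x = 1; one y-axis crossing is at y = 1; it meets the z-axis at z = -2 (among the integer gridlines).
(c) Putting this together gives p.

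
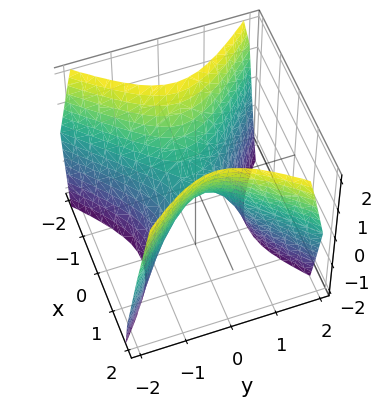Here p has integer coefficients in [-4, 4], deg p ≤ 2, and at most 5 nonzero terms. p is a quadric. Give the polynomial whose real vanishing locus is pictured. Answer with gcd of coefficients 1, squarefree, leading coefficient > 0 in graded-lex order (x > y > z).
3*x^2 - 3*y^2 - 2*z

1. Degree: a hyperbolic paraboloid; a quadric, so deg p = 2.
2. Symmetries: mirror symmetry y ↦ −y ⇒ only even powers of y; it's symmetric under x → −x, forcing even powers of x.
3. Reading off the gridlines: it meets the y-axis at y = 0 (among the integer gridlines); it crosses the x-axis at the gridline x = 0; it meets the z-axis at z = 0 (among the integer gridlines).
4. Solving for integer coefficients yields p as stated.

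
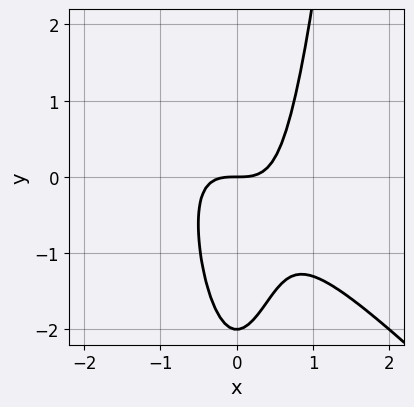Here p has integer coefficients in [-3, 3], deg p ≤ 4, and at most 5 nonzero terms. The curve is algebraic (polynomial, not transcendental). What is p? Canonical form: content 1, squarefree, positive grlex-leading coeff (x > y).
Degree: no degree-2 curve has this shape, so deg p = 3.
Against the integer gridlines: among the integer gridlines, it crosses the y-axis at y ∈ {-2, 0}; it meets the x-axis at x = 0 (among the integer gridlines).
The integer polynomial consistent with all of this is the stated p.

3*x^3 + 3*x^2*y - y^2 - 2*y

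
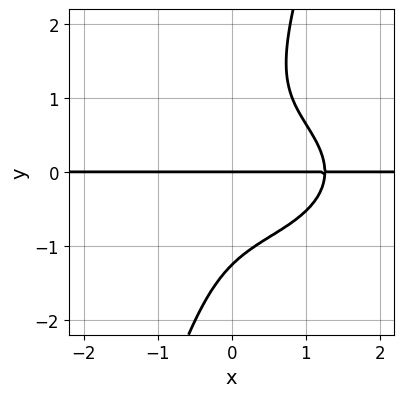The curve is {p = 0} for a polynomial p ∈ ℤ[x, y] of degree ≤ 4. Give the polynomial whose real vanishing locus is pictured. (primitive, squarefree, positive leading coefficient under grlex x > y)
1. The degree is 4 — no degree-3 curve has this shape.
2. From the axis intercepts and sections: it meets the y-axis at y = 0 (among the integer gridlines); every point of the x-axis in the box is on the curve.
3. Matching integer coefficients to the picture gives p.

x^3*y + 3*x*y^3 - y^4 - 2*y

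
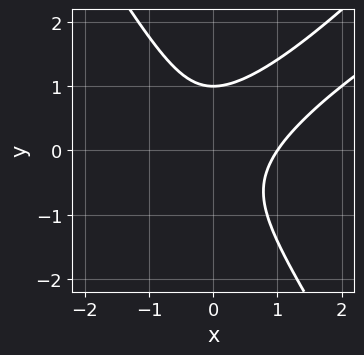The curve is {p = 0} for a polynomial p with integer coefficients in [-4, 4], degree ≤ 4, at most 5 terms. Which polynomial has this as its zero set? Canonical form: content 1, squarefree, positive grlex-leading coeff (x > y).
1. deg p = 3.
2. Observable constraints: one x-axis crossing is at x = 1; one y-axis crossing is at y = 1.
3. Putting this together gives p.

x^3 - 2*x^2*y + y^3 - 1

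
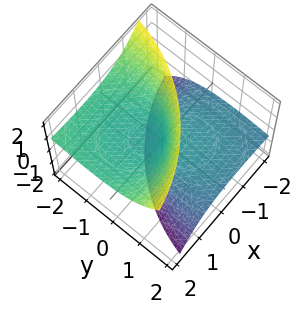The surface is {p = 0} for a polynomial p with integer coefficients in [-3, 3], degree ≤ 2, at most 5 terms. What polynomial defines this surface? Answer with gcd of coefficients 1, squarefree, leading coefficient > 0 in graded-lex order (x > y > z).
First, the picture has 2 separate pieces. Treating them together as one polynomial.
Then, degree: no degree-1 surface has this shape, so deg p = 2.
Next, observable constraints: it crosses the y-axis at the gridline y = 0; it crosses the z-axis at the gridline z = 0.
Finally, these observations pin down the coefficients.

x^2 - 3*x*z + y^2 + 3*y*z - z^2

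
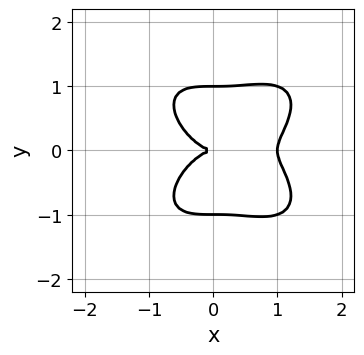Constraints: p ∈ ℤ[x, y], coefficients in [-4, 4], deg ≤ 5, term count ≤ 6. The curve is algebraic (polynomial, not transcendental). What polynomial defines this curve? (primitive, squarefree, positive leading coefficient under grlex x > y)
First, the degree is 4 — the shape is more complex than any degree-3 curve.
Then, symmetries: it's symmetric under y → −y, forcing even powers of y.
Then, observable constraints: among the integer gridlines, it crosses the y-axis at y ∈ {-1, 0, 1}; among the integer gridlines, it crosses the x-axis at x ∈ {0, 1}.
Finally, assembling these constraints gives the stated polynomial.

2*x^4 + 3*y^4 - 2*x^3 - 3*y^2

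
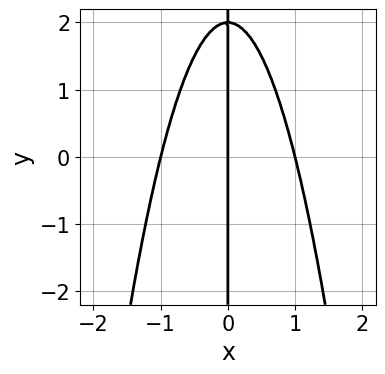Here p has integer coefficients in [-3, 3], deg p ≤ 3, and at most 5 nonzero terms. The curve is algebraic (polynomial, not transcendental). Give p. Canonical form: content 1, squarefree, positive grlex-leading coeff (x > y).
2*x^3 + x*y - 2*x

1. Degree: a generic line meets the curve in up to 3 points, so deg p = 3.
2. Checking where it meets the axes: every point of the y-axis in the box is on the curve; the x-axis gridline crossings are at x ∈ {-1, 0, 1}.
3. The integer polynomial consistent with all of this is the stated p.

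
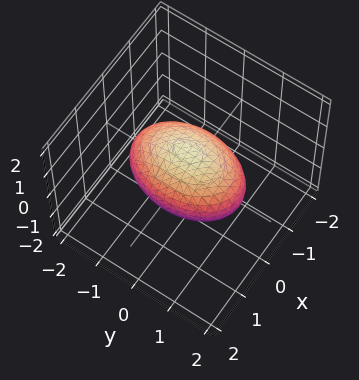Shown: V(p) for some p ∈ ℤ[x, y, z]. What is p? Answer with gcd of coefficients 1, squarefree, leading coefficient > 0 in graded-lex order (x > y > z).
First, the degree is 2 — a closed, bounded, convex surface; a quadric.
Then, symmetries: the x ↦ −x reflection is a symmetry, so x appears only in even powers; mirror symmetry z ↦ −z ⇒ only even powers of z; mirror symmetry y ↦ −y ⇒ only even powers of y.
Then, checking where it meets the axes: the z-axis gridline crossings are at z ∈ {-1, 1}; among the integer gridlines, it crosses the x-axis at x ∈ {-1, 1}.
Finally, the integer polynomial consistent with all of this is the stated p.

2*x^2 + y^2 + 2*z^2 - 2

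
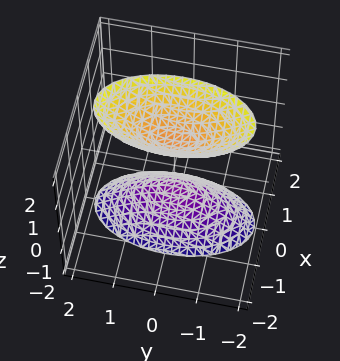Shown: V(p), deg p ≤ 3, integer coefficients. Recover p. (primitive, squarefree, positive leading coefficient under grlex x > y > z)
3*x^2 + y^2 - z^2 + 1

1. The picture has 2 separate pieces. They look like related sheets of one shape, so recover p as a whole.
2. Degree: two sheets facing apart; a quadric, so deg p = 2.
3. Symmetries: the z ↦ −z reflection is a symmetry, so z appears only in even powers; the y ↦ −y reflection is a symmetry, so y appears only in even powers; mirror symmetry x ↦ −x ⇒ only even powers of x.
4. Observable constraints: the surface avoids every integer y-axis point in the box; the z-axis gridline crossings are at z ∈ {-1, 1}; no x-intercept at any integer in the box.
5. Together with the visible shape, these determine p as stated.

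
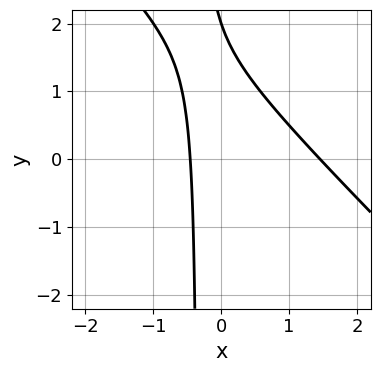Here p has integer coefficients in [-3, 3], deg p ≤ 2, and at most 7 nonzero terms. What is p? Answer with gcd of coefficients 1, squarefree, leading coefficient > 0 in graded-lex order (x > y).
3*x^2 + 3*x*y - 3*x + y - 2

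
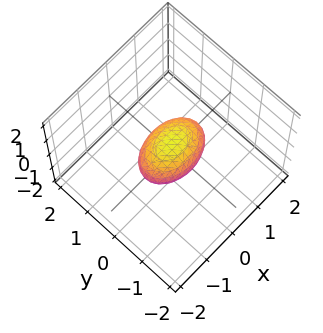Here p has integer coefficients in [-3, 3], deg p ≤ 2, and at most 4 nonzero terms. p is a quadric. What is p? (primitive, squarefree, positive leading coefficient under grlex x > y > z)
The degree is 2 — bounded and convex; a quadric.
Symmetries: it's symmetric under y → −y, forcing even powers of y; the x ↦ −x reflection is a symmetry, so x appears only in even powers; mirror symmetry z ↦ −z ⇒ only even powers of z.
Observable constraints: among the integer gridlines, it crosses the x-axis at x ∈ {-1, 1}.
Together with the visible shape, these determine p as stated.

x^2 + 2*y^2 + 2*z^2 - 1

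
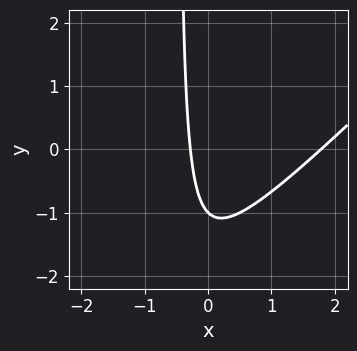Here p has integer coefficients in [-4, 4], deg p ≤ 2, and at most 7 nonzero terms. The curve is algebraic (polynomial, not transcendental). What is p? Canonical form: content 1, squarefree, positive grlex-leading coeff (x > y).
2*x^2 - 2*x*y - 3*x - y - 1

First, degree: the shape is more complex than any degree-1 curve, so deg p = 2.
Next, observable constraints: it crosses the y-axis at the gridline y = -1.
Finally, putting this together gives p.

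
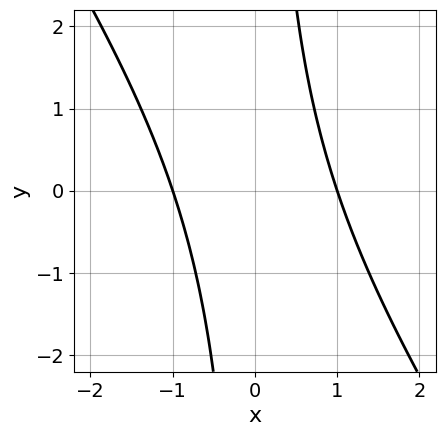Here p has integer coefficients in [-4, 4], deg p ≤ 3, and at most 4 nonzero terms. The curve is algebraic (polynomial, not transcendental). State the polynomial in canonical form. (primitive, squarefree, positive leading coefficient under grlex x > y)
First, deg p = 2. No degree-1 curve has this shape.
Then, against the integer gridlines: among the integer gridlines, it crosses the x-axis at x ∈ {-1, 1}; it misses every integer gridline on the y-axis.
Finally, the integer polynomial consistent with all of this is the stated p.

3*x^2 + 2*x*y - 3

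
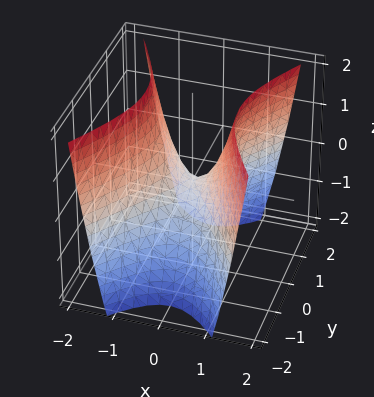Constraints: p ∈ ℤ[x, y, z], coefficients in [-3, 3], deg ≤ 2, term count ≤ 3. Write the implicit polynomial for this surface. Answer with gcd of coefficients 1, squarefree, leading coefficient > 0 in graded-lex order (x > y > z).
2*x^2 - y^2 - z

(a) Degree: a saddle surface; a quadric, so deg p = 2.
(b) Symmetries: mirror symmetry y ↦ −y ⇒ only even powers of y; it's symmetric under x → −x, forcing even powers of x.
(c) Against the integer gridlines: it meets the y-axis at y = 0 (among the integer gridlines); one z-axis crossing is at z = 0.
(d) Solving for integer coefficients yields p as stated.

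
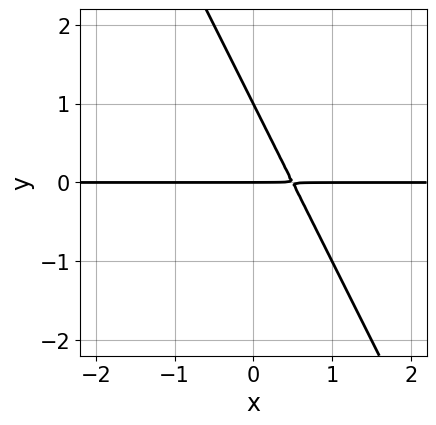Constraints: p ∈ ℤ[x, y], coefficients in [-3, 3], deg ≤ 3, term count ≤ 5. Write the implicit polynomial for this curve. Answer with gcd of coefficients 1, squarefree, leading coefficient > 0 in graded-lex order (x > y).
(a) deg p = 2. A generic line meets the curve in up to 2 points.
(b) Observable constraints: among the integer gridlines, it crosses the y-axis at y ∈ {0, 1}; every point of the x-axis in the box is on the curve.
(c) Fitting integer coefficients to these (and the overall shape) gives p.

2*x*y + y^2 - y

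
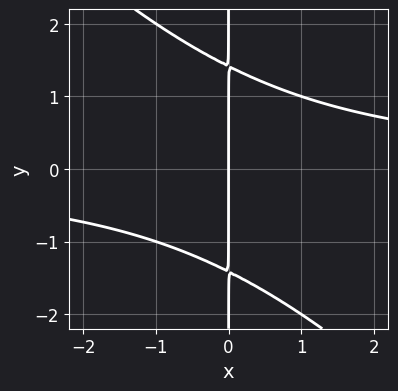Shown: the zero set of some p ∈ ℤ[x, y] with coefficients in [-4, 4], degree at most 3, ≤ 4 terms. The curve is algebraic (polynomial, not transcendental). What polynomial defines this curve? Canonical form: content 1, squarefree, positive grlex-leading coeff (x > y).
x^2*y + x*y^2 - 2*x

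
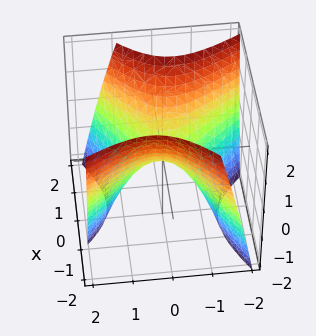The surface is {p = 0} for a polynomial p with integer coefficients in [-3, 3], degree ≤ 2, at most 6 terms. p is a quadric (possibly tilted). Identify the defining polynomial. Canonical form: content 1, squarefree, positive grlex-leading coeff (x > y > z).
3*x^2 - 2*x*y - 3*y^2 - 3*z

1. The degree is 2 — no degree-1 surface has this shape.
2. Observable constraints: it crosses the x-axis at the gridline x = 0; one z-axis crossing is at z = 0; it crosses the y-axis at the gridline y = 0.
3. Assembling these constraints gives the stated polynomial.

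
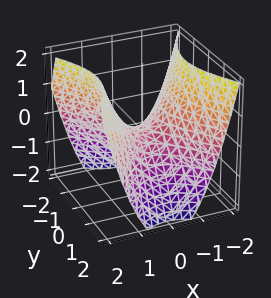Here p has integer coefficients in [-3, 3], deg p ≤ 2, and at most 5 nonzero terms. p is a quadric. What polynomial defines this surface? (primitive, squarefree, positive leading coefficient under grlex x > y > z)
3*x^2 - 2*y^2 - 3*z

First, the degree is 2 — a saddle surface; a quadric.
Next, symmetries: mirror symmetry x ↦ −x ⇒ only even powers of x; it's symmetric under y → −y, forcing even powers of y.
Then, observable constraints: it meets the x-axis at x = 0 (among the integer gridlines); it meets the z-axis at z = 0 (among the integer gridlines); it crosses the y-axis at the gridline y = 0.
Finally, putting this together gives p.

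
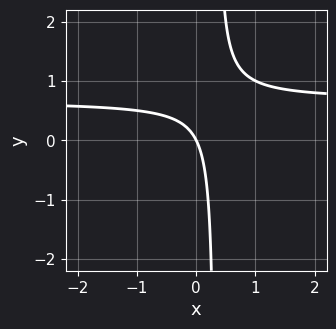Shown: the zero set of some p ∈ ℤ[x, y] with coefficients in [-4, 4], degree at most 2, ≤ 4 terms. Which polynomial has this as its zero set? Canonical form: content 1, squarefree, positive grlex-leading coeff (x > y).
3*x*y - 2*x - y

First, the degree is 2 — the shape is more complex than any degree-1 curve.
Next, observable constraints: it crosses the y-axis at the gridline y = 0; it crosses the x-axis at the gridline x = 0.
Finally, putting this together gives p.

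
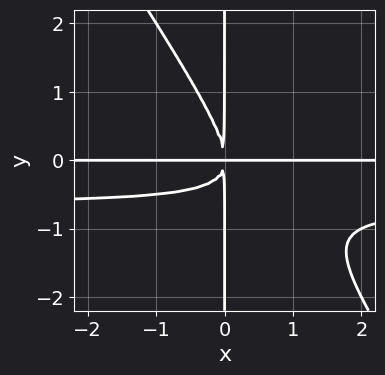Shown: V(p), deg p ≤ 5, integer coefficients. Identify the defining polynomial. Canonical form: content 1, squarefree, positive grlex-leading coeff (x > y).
deg p = 4. No degree-3 curve has this shape.
Observable constraints: the visible x-axis segment lies entirely on the curve; the visible y-axis segment lies entirely on the curve.
Solving for integer coefficients yields p as stated.

3*x^2*y^2 + 2*x*y^3 + 2*x^2*y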